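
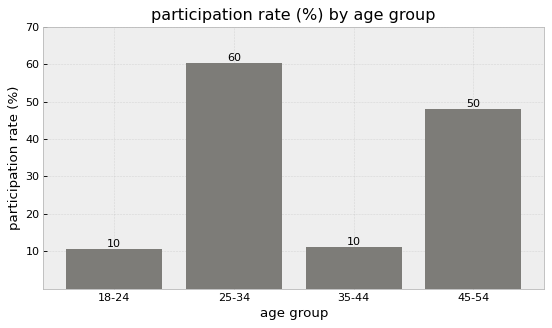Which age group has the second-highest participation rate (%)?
45-54

Top 3: 25-34 ≈ 60, 45-54 ≈ 50, 35-44 ≈ 10.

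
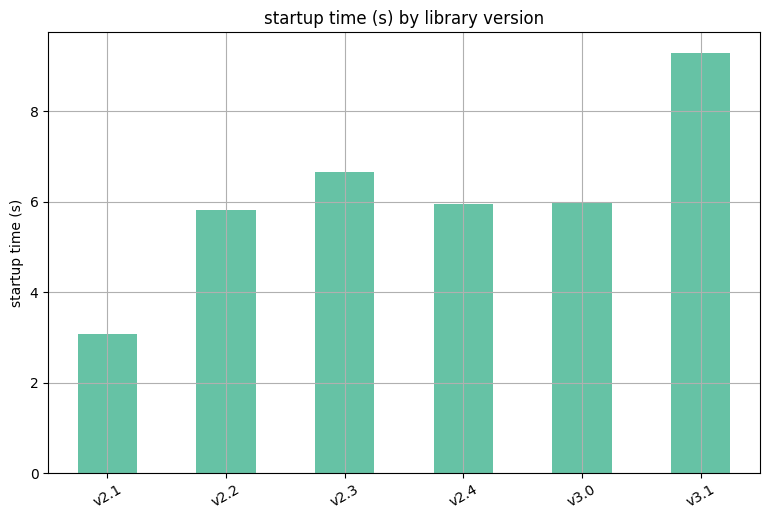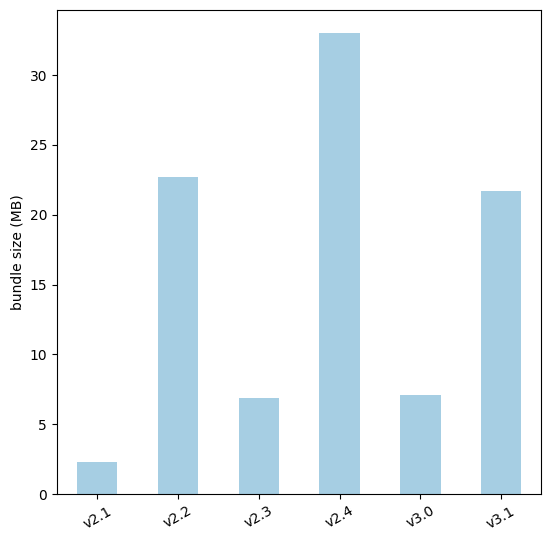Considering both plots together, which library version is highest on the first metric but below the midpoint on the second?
Chart 2 median bundle size (MB) ≈ 15; below-median library versions: v2.1, v2.3, v3.0. Among those, v2.3 has the highest startup time (s) (≈ 7).

v2.3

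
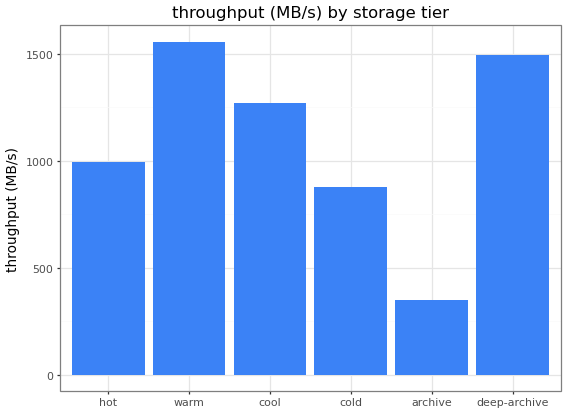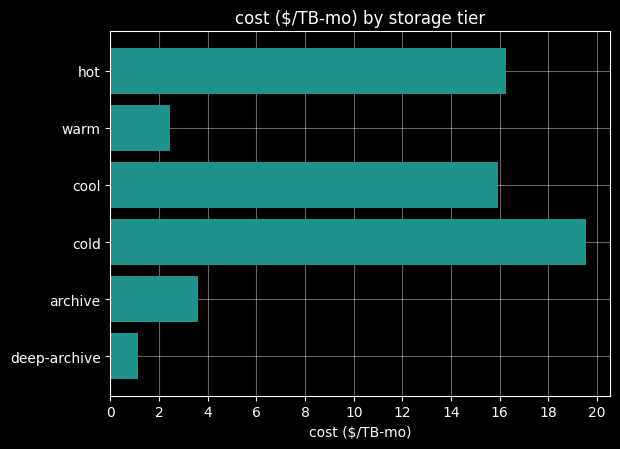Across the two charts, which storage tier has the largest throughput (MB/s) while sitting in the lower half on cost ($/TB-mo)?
warm

Chart 2 median cost ($/TB-mo) ≈ 10; below-median storage tiers: warm, archive, deep-archive. Among those, warm has the highest throughput (MB/s) (≈ 1600).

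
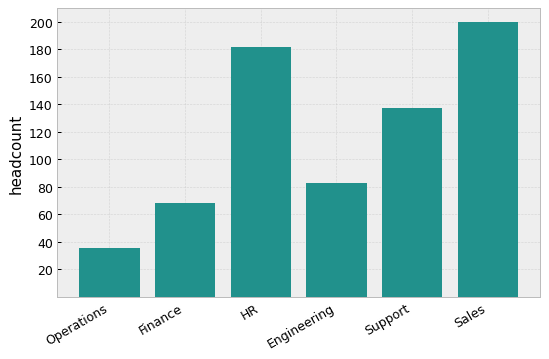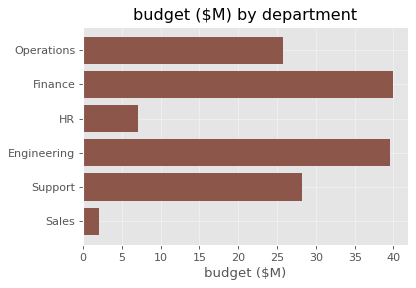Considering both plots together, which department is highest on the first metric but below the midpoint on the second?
Sales

Chart 2 median budget ($M) ≈ 25; below-median departments: Operations, HR, Sales. Among those, Sales has the highest headcount (≈ 200).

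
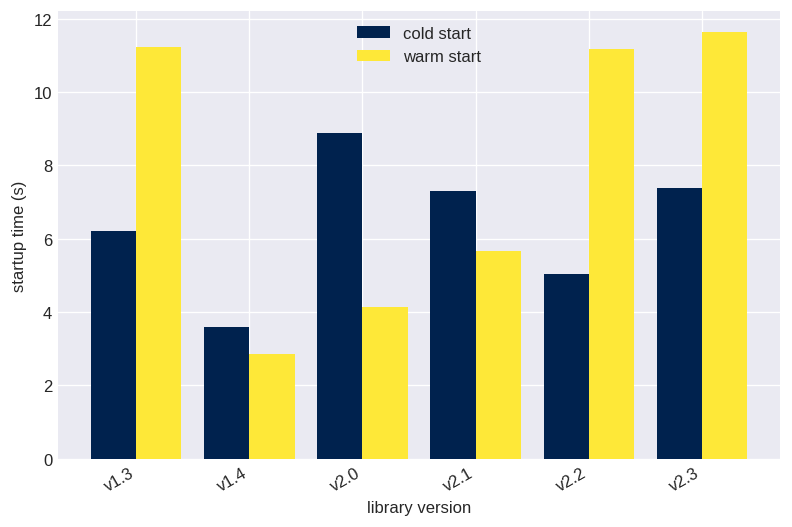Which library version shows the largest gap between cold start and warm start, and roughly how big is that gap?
v2.2: cold start ≈ 5, warm start ≈ 11 → gap ≈ 6. Next-largest (v1.3) is only ≈ 5.

v2.2, ≈ 6 s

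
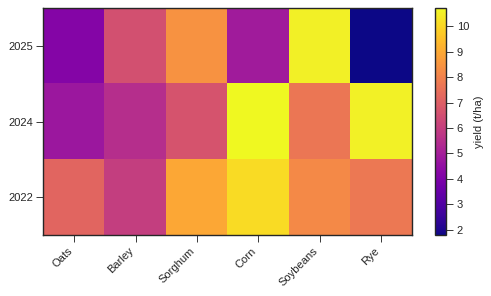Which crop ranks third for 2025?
Top 4 for 2025: Soybeans ≈ 11, Sorghum ≈ 8, Barley ≈ 7, Corn ≈ 5.

Barley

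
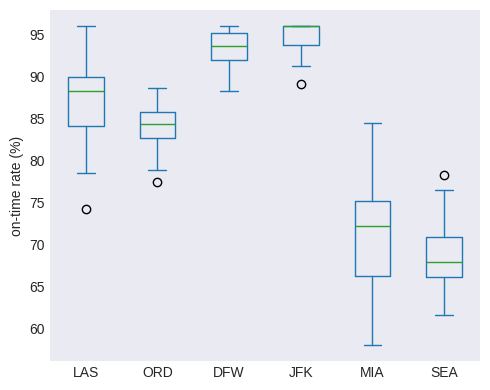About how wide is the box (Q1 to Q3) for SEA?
≈ 5

Q3 ≈ 70, Q1 ≈ 65; IQR ≈ 5.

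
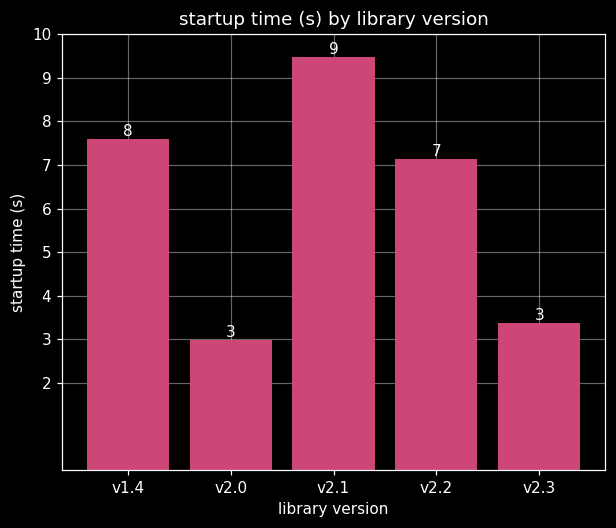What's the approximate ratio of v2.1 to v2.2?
≈ 1.29×

v2.1 ≈ 9, v2.2 ≈ 7; 9/7 ≈ 1.29.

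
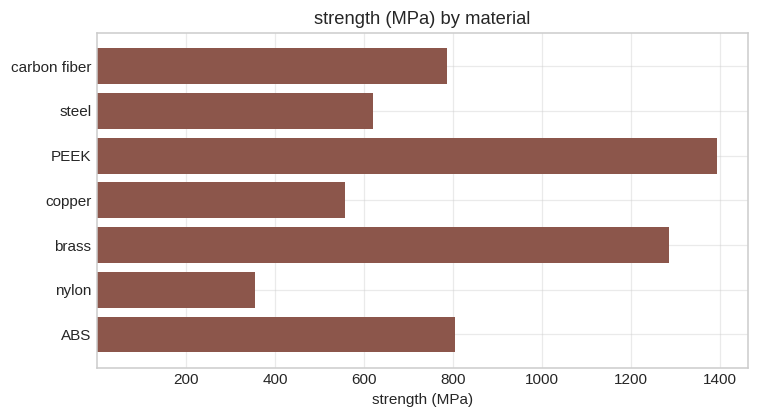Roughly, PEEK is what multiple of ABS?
≈ 1.75×

PEEK ≈ 1400, ABS ≈ 800; 1400/800 ≈ 1.75.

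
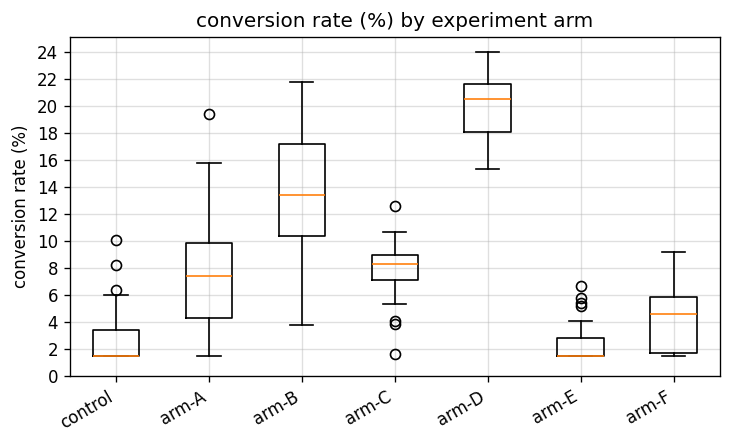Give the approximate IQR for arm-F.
≈ 4

Q3 ≈ 6, Q1 ≈ 2; IQR ≈ 4.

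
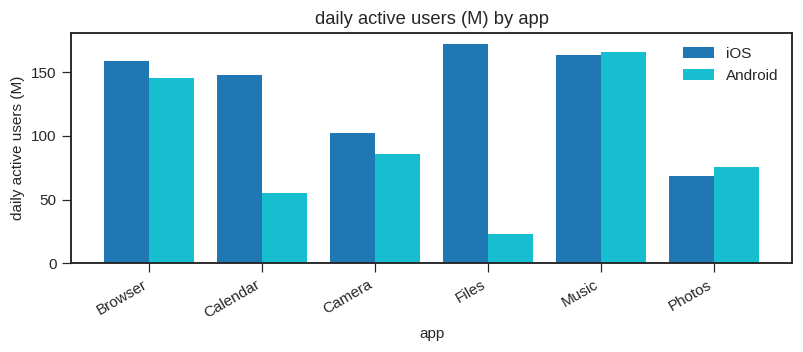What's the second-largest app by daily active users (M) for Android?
Top 3 for Android: Music ≈ 160, Browser ≈ 140, Camera ≈ 80.

Browser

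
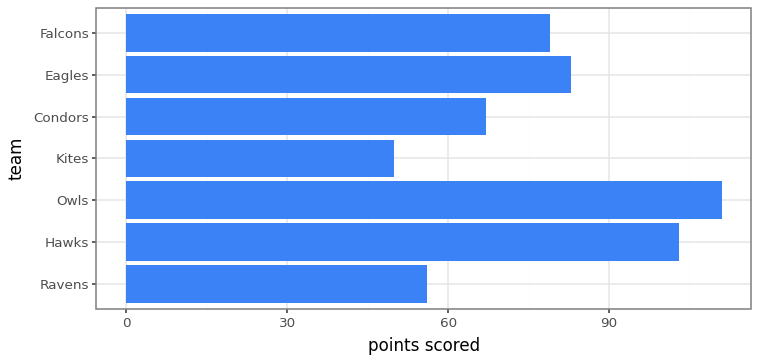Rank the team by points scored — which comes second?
Hawks

Top 3: Owls ≈ 110, Hawks ≈ 100, Eagles ≈ 80.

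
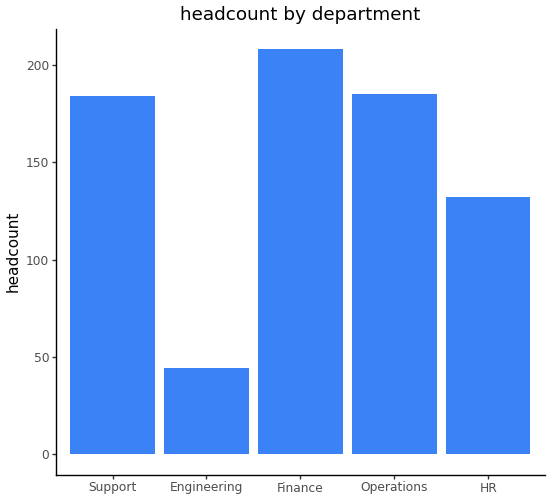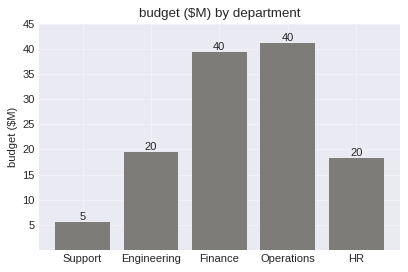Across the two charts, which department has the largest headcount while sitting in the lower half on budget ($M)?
Chart 2 median budget ($M) ≈ 20; below-median departments: Support, HR. Among those, Support has the highest headcount (≈ 180).

Support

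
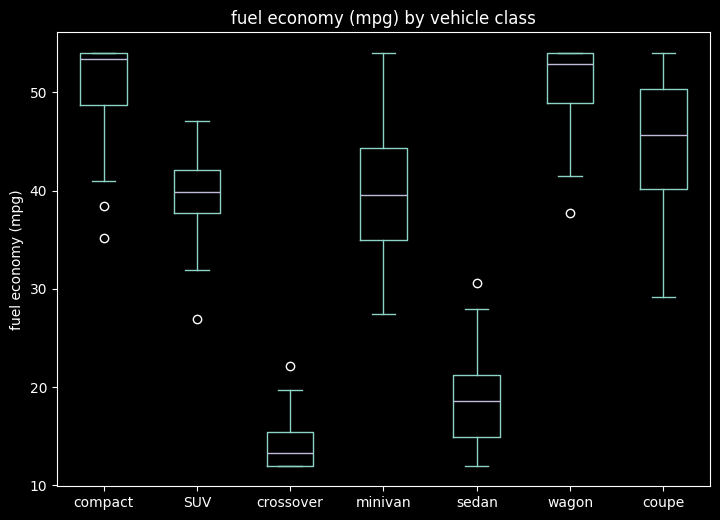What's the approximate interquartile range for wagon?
Q3 ≈ 55, Q1 ≈ 50; IQR ≈ 5.

≈ 5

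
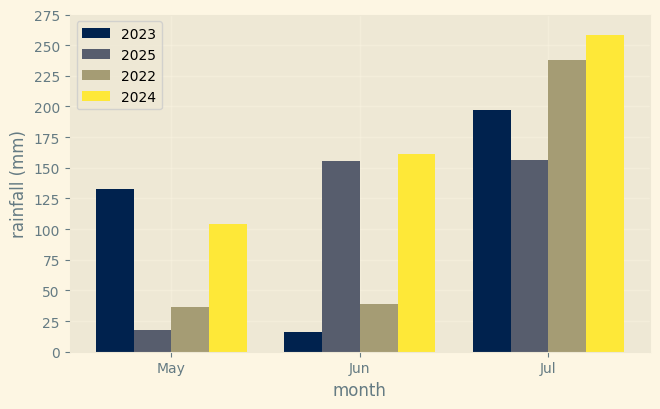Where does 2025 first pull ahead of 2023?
May: 2025 ≈ 25 vs 2023 ≈ 125 (not yet); Jun: 2025 ≈ 150 vs 2023 ≈ 25 (first crossover).

Jun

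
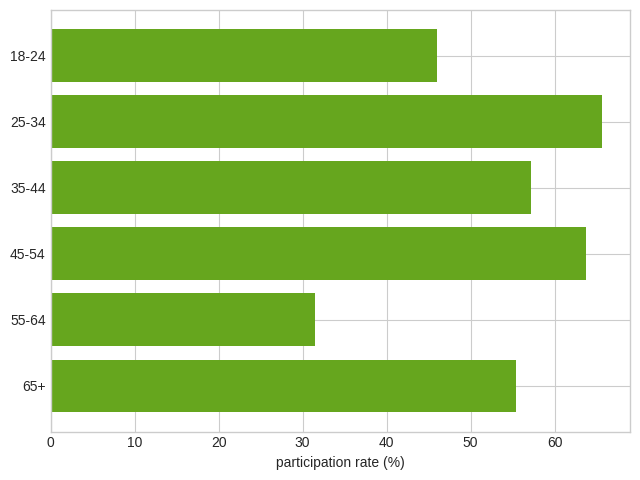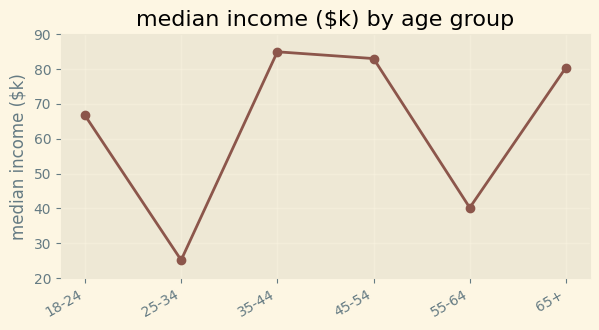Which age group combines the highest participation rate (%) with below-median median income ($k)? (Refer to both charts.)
25-34

Chart 2 median median income ($k) ≈ 70; below-median age groups: 18-24, 25-34, 55-64. Among those, 25-34 has the highest participation rate (%) (≈ 70).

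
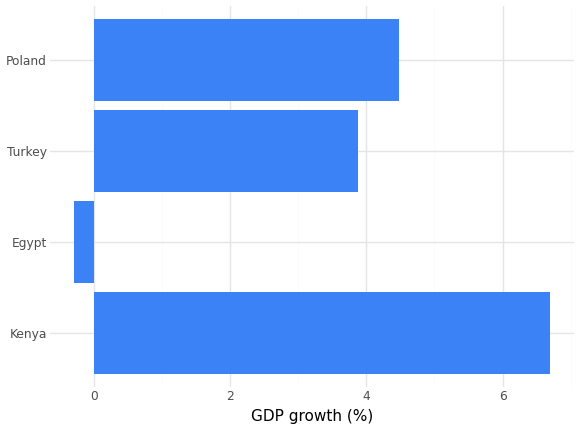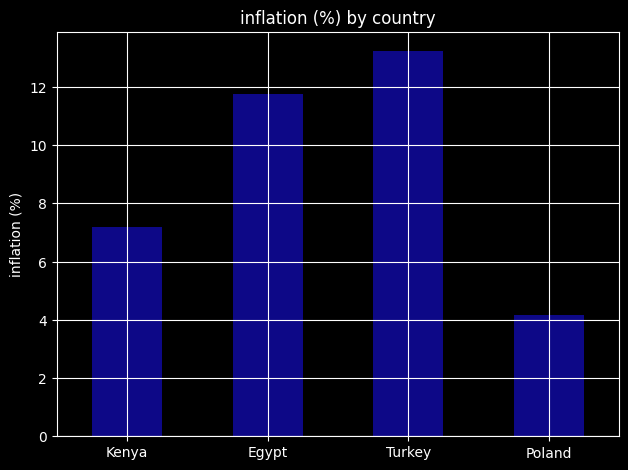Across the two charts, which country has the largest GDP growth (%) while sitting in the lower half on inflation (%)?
Kenya

Chart 2 median inflation (%) ≈ 10; below-median countries: Kenya, Poland. Among those, Kenya has the highest GDP growth (%) (≈ 7).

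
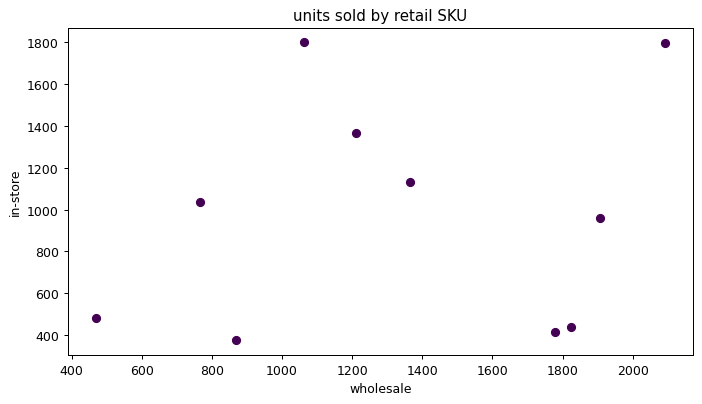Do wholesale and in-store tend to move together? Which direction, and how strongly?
Points are roughly uncorrelated; weak (|r| ≈ 0.2).

no clear correlation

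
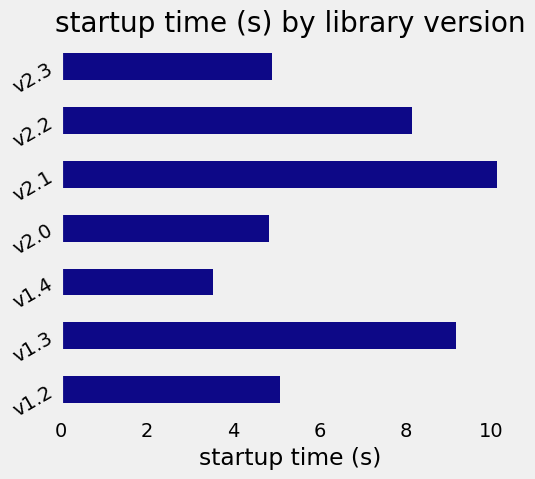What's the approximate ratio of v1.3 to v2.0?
v1.3 ≈ 9, v2.0 ≈ 5; 9/5 ≈ 1.8.

≈ 1.8×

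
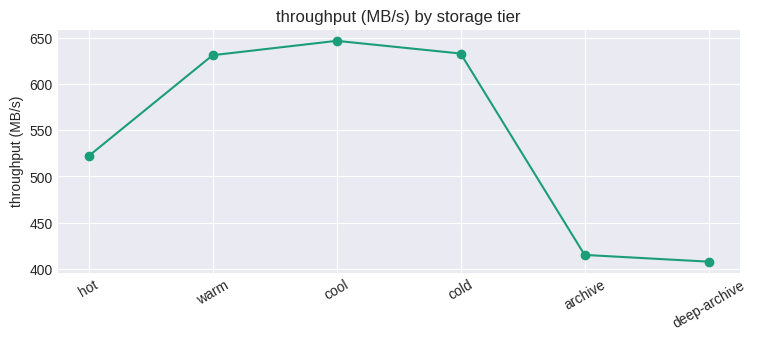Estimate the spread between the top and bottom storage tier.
Max cool ≈ 640, min deep-archive ≈ 400; range ≈ 240.

≈ 240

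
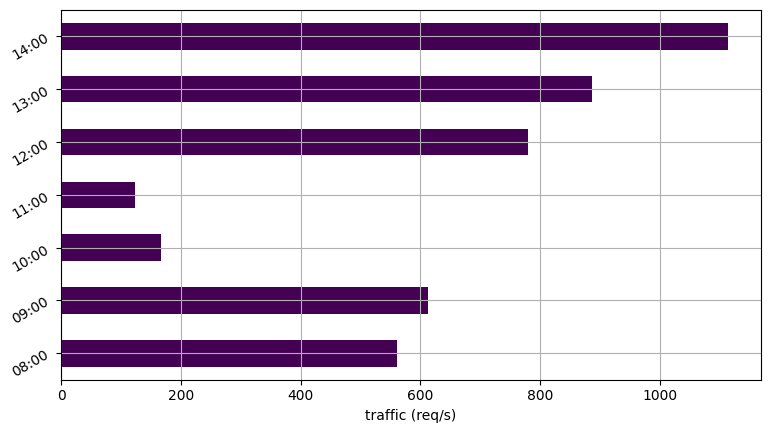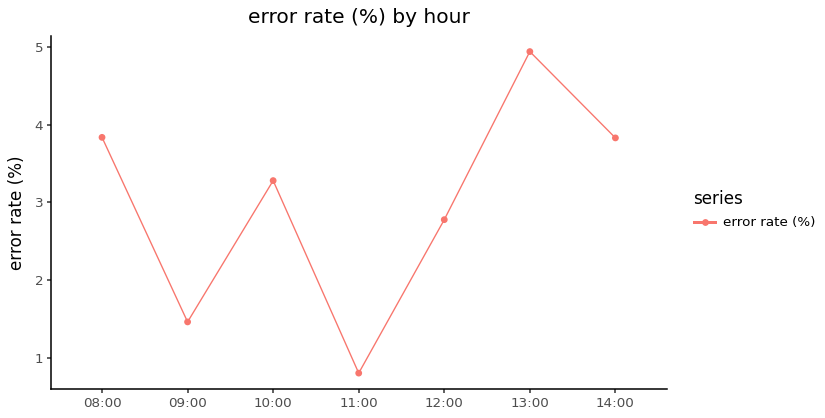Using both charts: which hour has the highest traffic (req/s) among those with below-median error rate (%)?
Chart 2 median error rate (%) ≈ 3.5; below-median hours: 09:00, 11:00, 12:00. Among those, 12:00 has the highest traffic (req/s) (≈ 800).

12:00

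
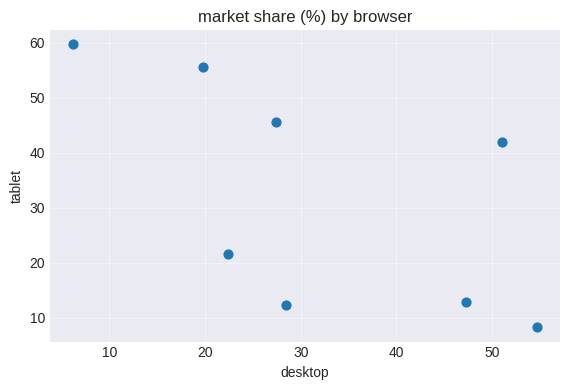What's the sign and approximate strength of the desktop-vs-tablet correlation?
negative, moderate

Points are negatively correlated; moderate (|r| ≈ 0.6).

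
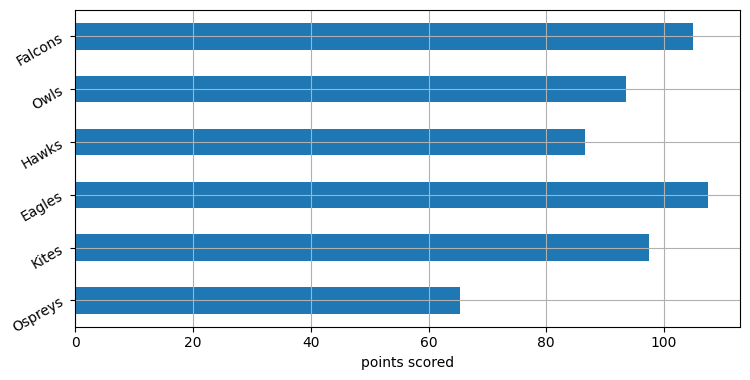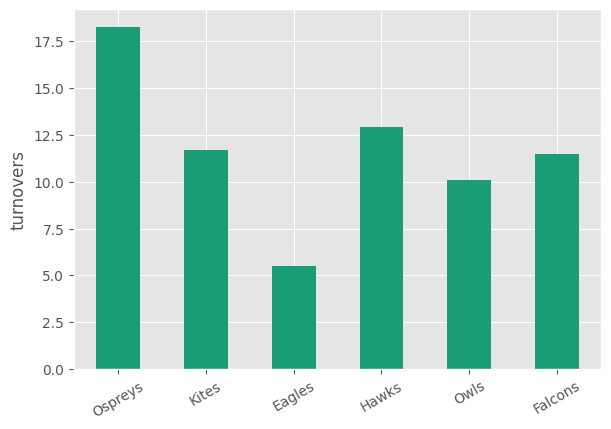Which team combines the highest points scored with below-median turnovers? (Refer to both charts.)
Eagles

Chart 2 median turnovers ≈ 12; below-median teams: Eagles, Owls, Falcons. Among those, Eagles has the highest points scored (≈ 110).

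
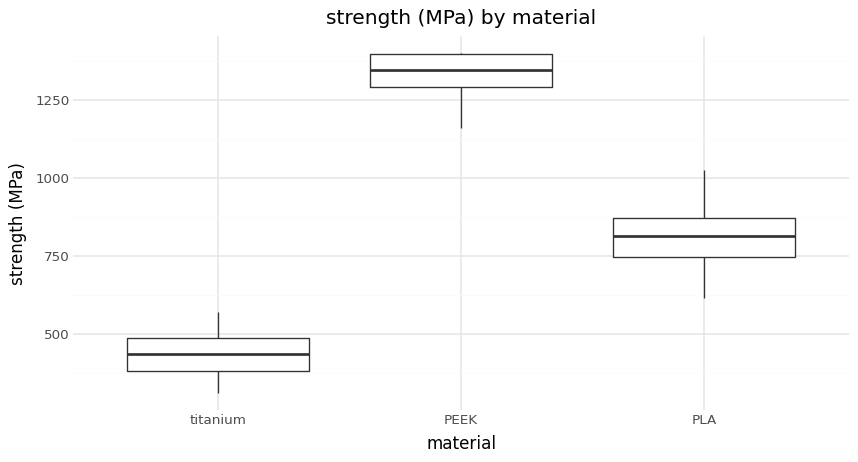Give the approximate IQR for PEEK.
Q3 ≈ 1400, Q1 ≈ 1300; IQR ≈ 100.

≈ 100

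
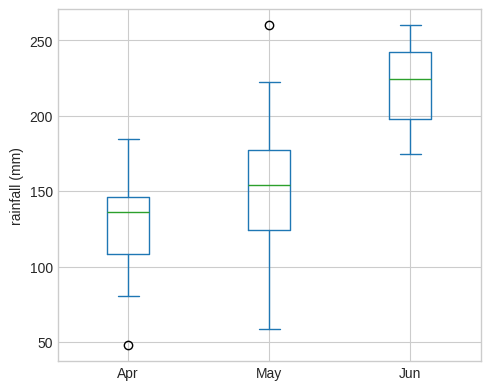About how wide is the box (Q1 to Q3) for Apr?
≈ 40

Q3 ≈ 150, Q1 ≈ 110; IQR ≈ 40.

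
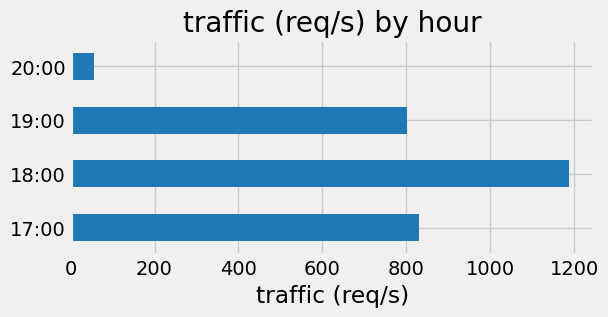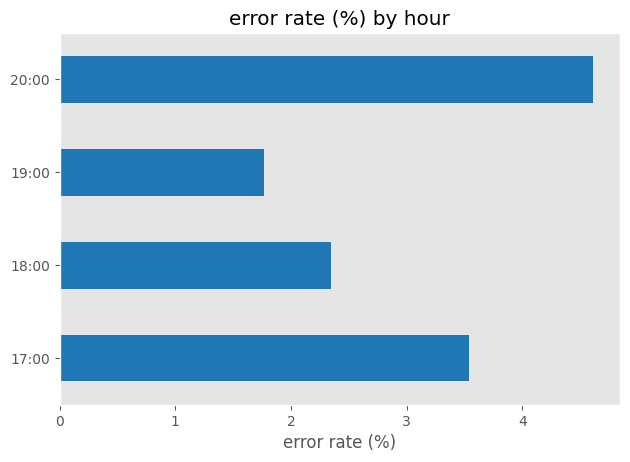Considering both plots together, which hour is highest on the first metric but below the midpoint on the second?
Chart 2 median error rate (%) ≈ 3; below-median hours: 18:00, 19:00. Among those, 18:00 has the highest traffic (req/s) (≈ 1200).

18:00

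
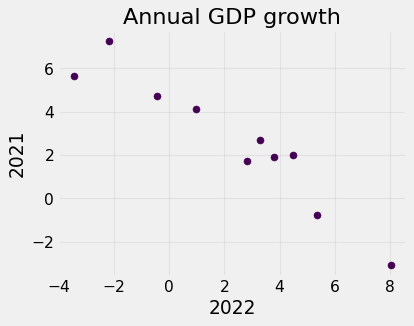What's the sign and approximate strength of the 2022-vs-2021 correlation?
negative, strong

Points are negatively correlated; strong (|r| ≈ 0.9).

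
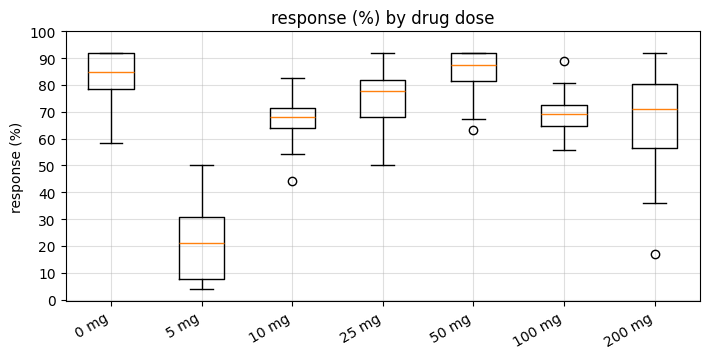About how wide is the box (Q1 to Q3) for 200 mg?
Q3 ≈ 80, Q1 ≈ 60; IQR ≈ 20.

≈ 20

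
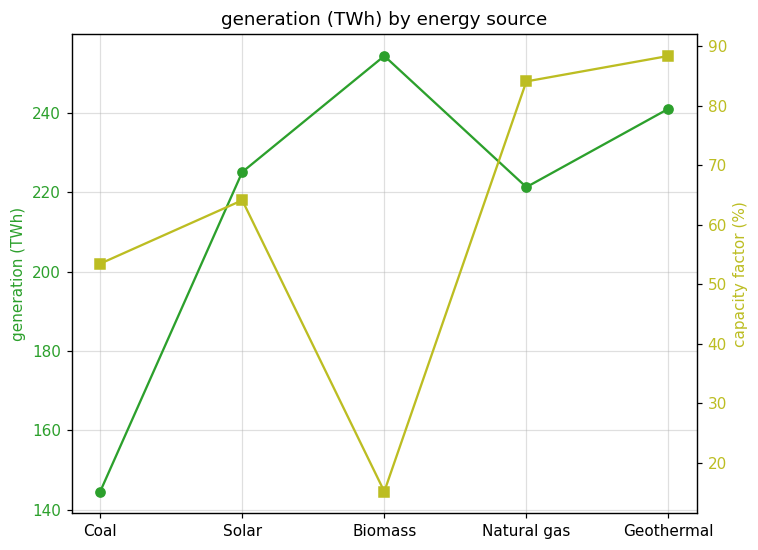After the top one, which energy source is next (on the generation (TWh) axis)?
Top 3 (on the generation (TWh) axis): Biomass ≈ 250, Geothermal ≈ 240, Solar ≈ 230.

Geothermal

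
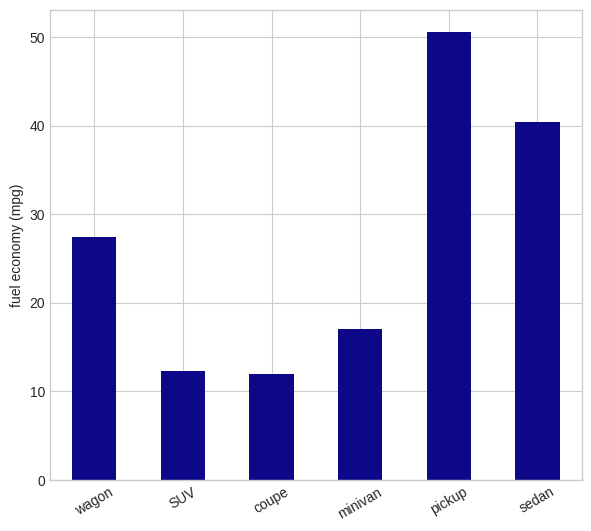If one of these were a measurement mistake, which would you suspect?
pickup ≈ 50; the rest sit between ≈ 10 and ≈ 40.

pickup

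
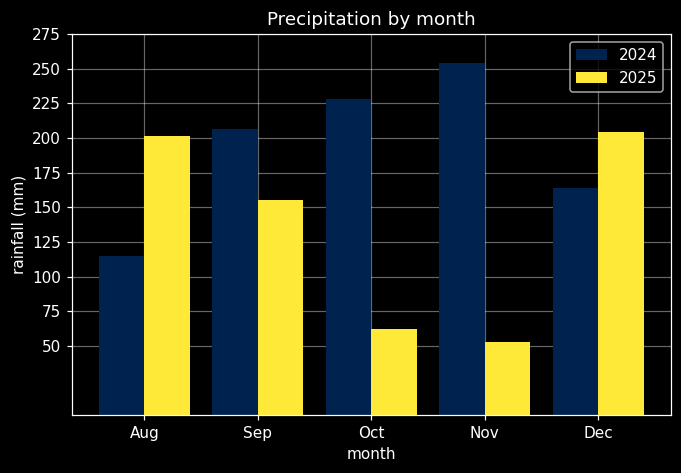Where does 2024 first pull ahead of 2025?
Aug: 2024 ≈ 125 vs 2025 ≈ 200 (not yet); Sep: 2024 ≈ 200 vs 2025 ≈ 150 (first crossover).

Sep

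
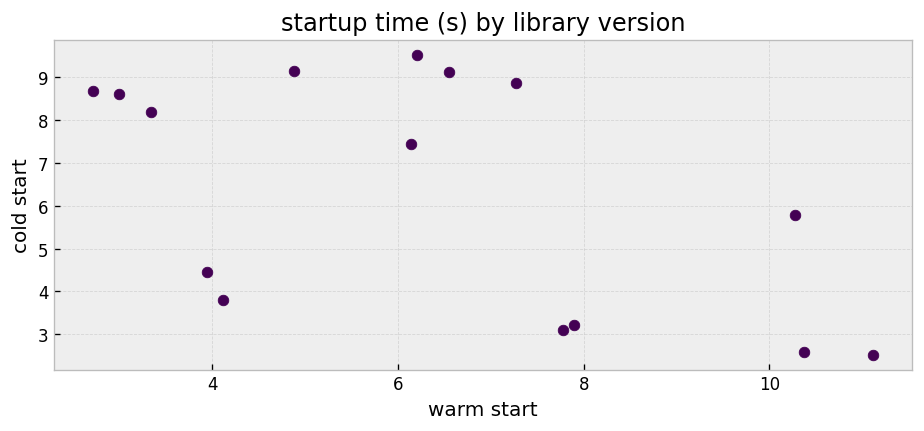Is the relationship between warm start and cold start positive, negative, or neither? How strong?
Points are negatively correlated; moderate (|r| ≈ 0.5).

negative, moderate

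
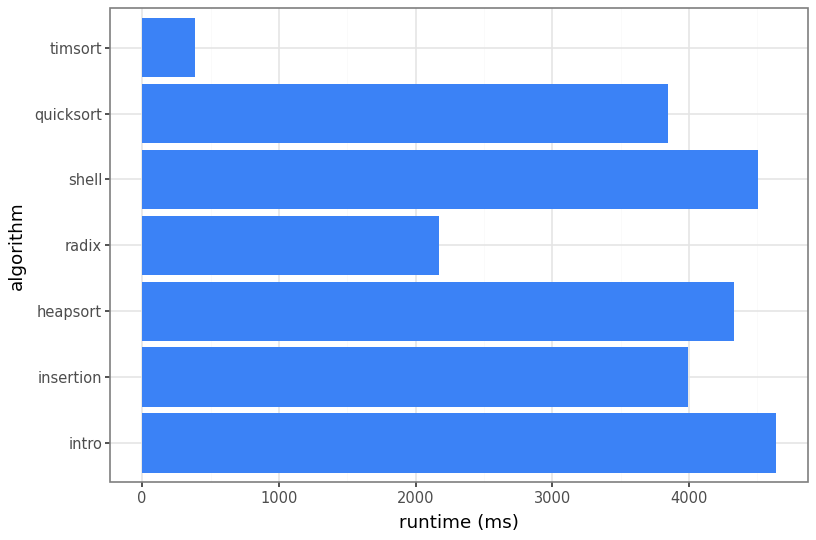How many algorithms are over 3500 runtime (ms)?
5

Above 3500: intro, insertion, heapsort, shell, quicksort.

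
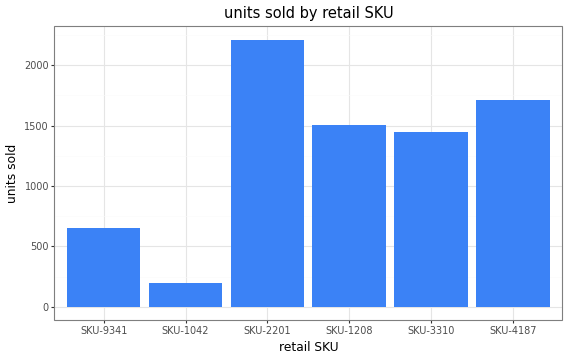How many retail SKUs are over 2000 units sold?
Above 2000: SKU-2201.

1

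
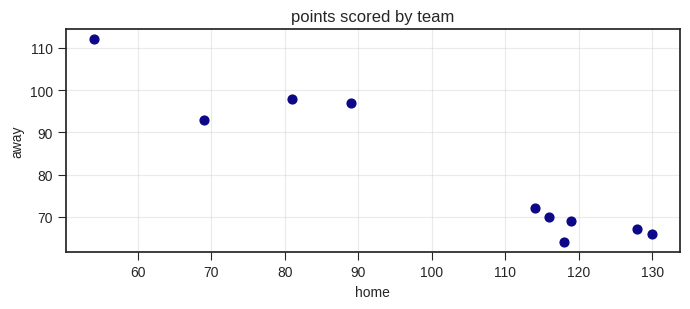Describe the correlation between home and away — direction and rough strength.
Points are negatively correlated; strong (|r| ≈ 1.0).

negative, strong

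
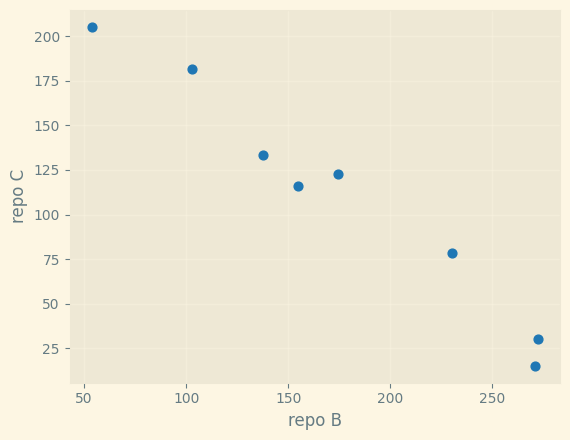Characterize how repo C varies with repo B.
negative, strong

Points are negatively correlated; strong (|r| ≈ 1.0).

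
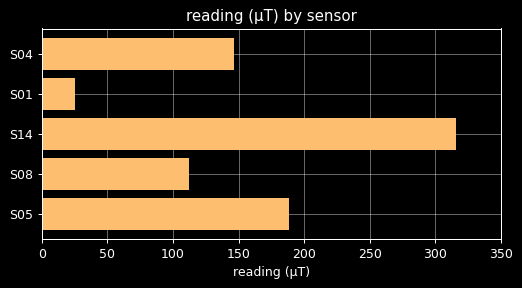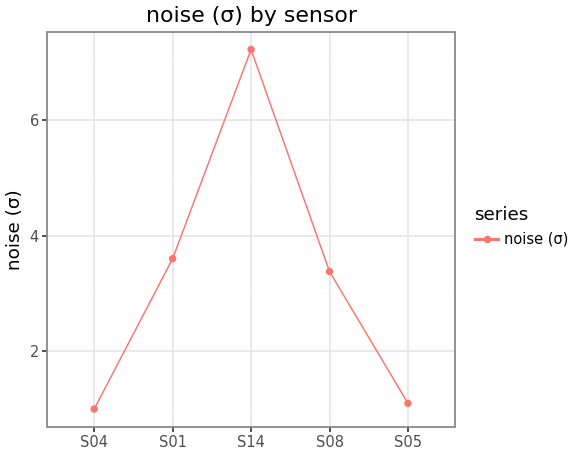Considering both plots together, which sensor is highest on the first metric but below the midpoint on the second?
S05

Chart 2 median noise (σ) ≈ 3; below-median sensors: S04, S05. Among those, S05 has the highest reading (µT) (≈ 200).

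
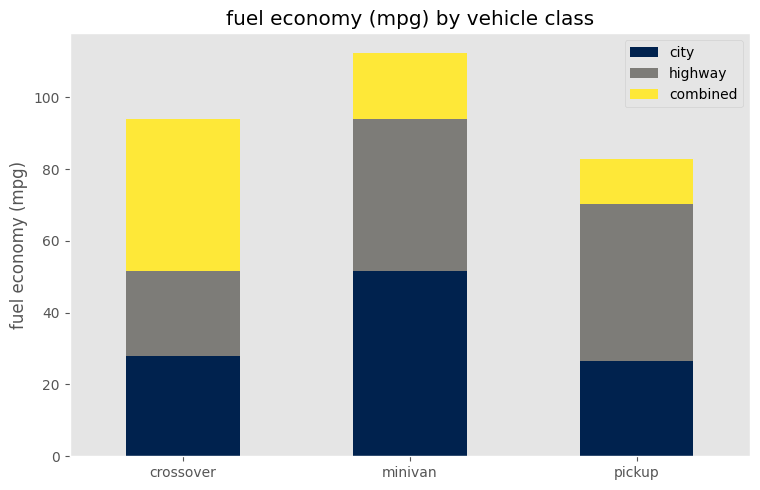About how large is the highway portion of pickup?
highway top ≈ 70, bottom ≈ 30; segment ≈ 40.

≈ 40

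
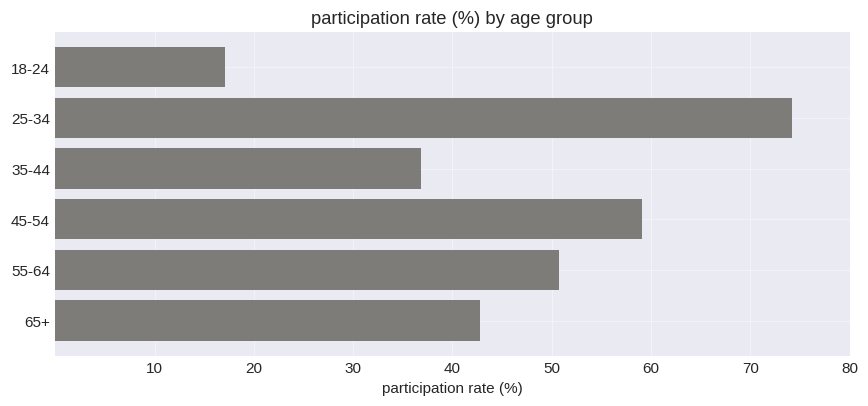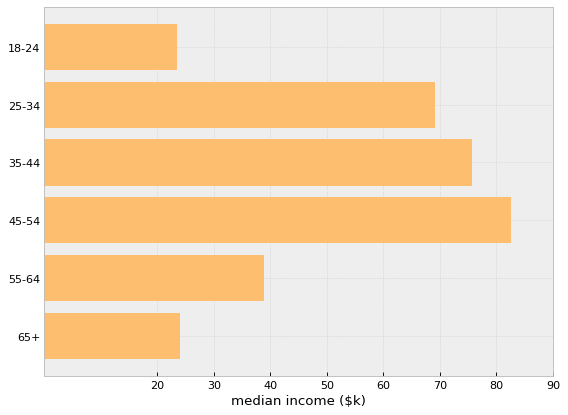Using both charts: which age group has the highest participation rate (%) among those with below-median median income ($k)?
Chart 2 median median income ($k) ≈ 50; below-median age groups: 18-24, 55-64, 65+. Among those, 55-64 has the highest participation rate (%) (≈ 50).

55-64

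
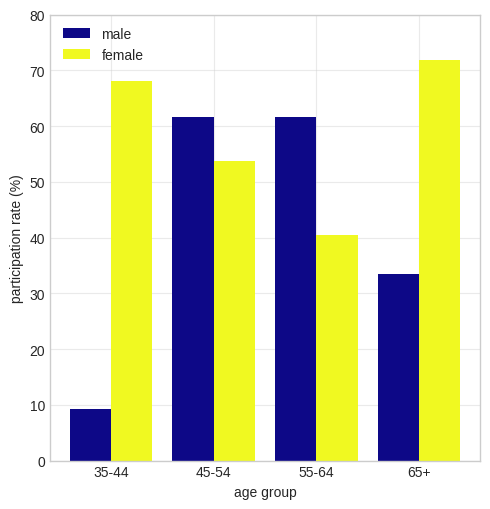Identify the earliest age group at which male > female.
45-54

35-44: male ≈ 10 vs female ≈ 70 (not yet); 45-54: male ≈ 60 vs female ≈ 50 (first crossover).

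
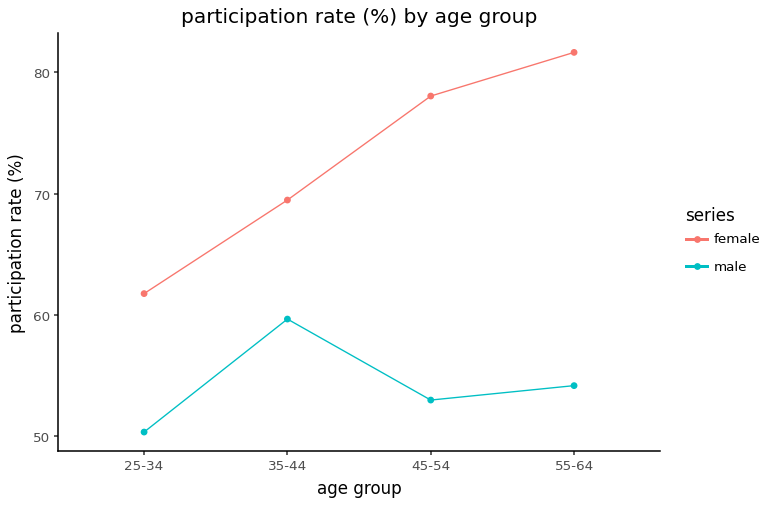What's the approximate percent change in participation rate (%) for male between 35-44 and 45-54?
35-44 ≈ 60, 45-54 ≈ 55; (55 − 60) / 60 ≈ -8.3%.

≈ -8.3%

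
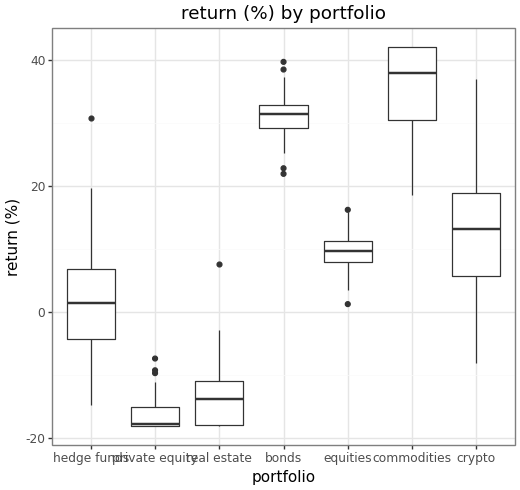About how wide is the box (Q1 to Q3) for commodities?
Q3 ≈ 40, Q1 ≈ 30; IQR ≈ 10.

≈ 10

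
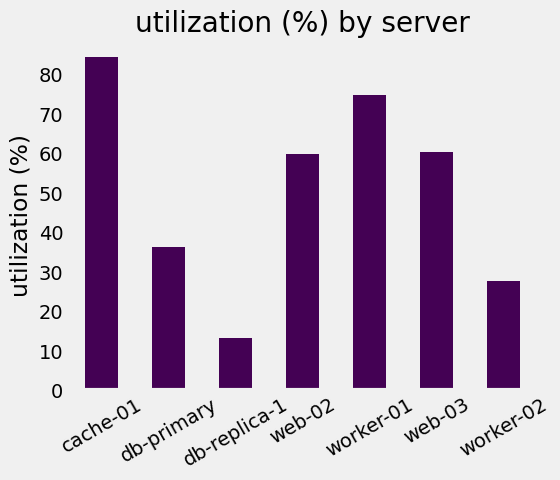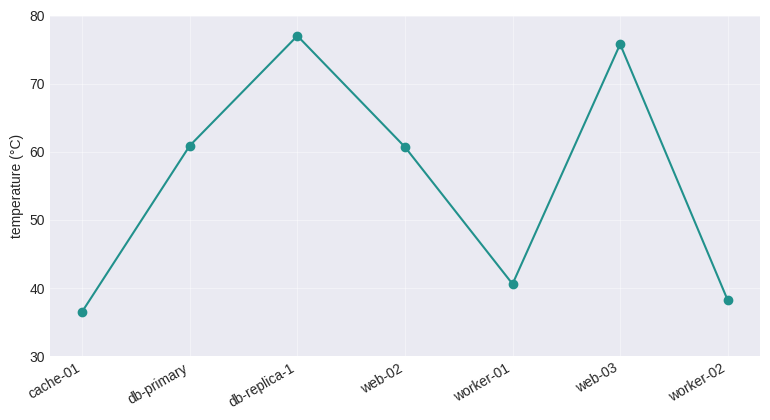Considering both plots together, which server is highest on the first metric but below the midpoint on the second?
Chart 2 median temperature (°C) ≈ 60; below-median servers: cache-01, worker-01, worker-02. Among those, cache-01 has the highest utilization (%) (≈ 80).

cache-01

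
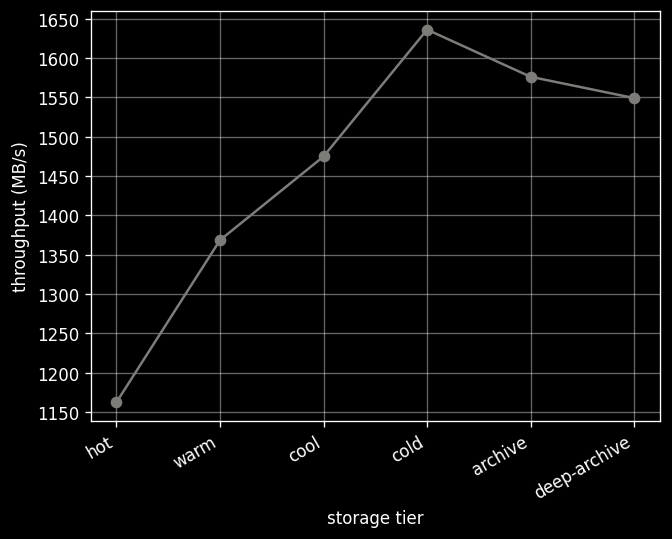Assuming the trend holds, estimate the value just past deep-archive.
Last three: 1650, 1600, 1550 → slope ≈ -50/step → next ≈ 1500.

≈ 1500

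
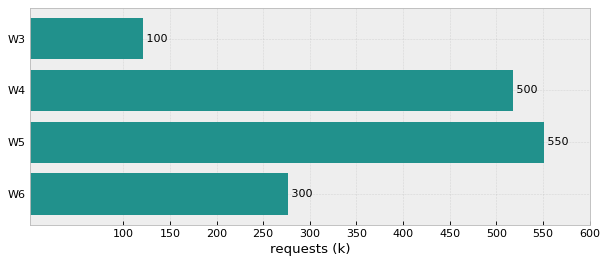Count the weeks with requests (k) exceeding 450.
2

Above 450: W4, W5.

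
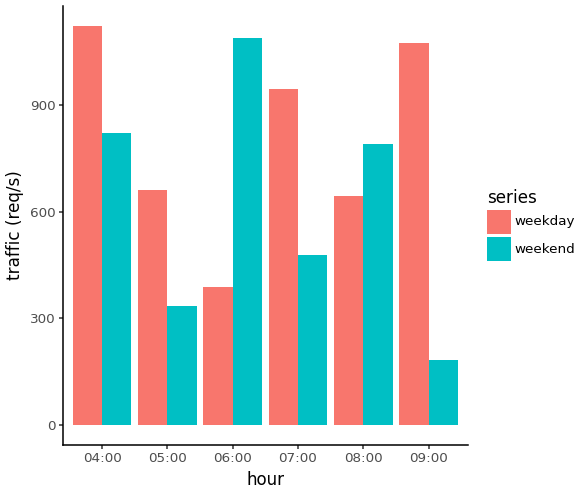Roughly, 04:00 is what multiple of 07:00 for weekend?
04:00 ≈ 800, 07:00 ≈ 500; 800/500 ≈ 1.6.

≈ 1.6×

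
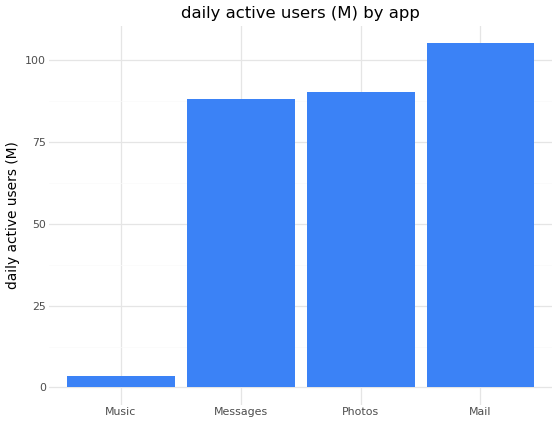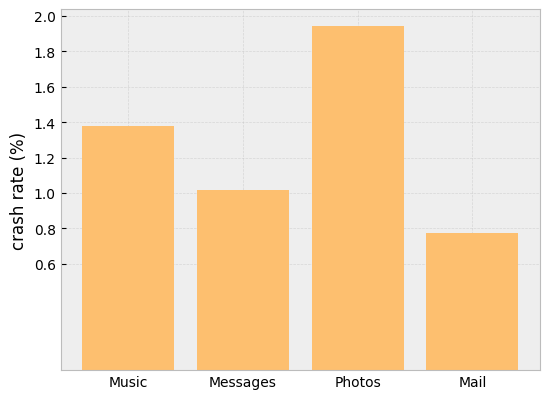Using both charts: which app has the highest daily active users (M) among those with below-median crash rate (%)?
Mail

Chart 2 median crash rate (%) ≈ 1.2; below-median apps: Messages, Mail. Among those, Mail has the highest daily active users (M) (≈ 110).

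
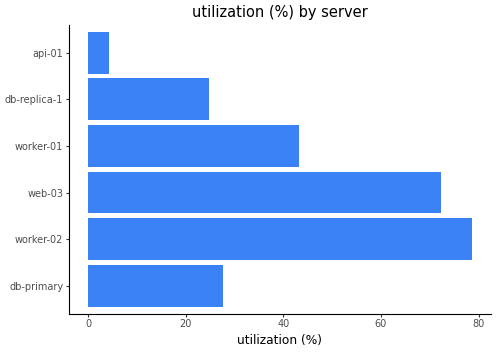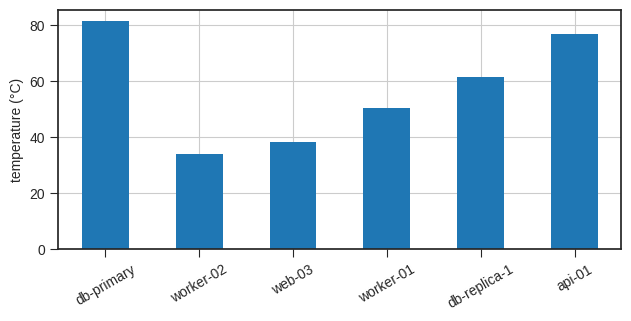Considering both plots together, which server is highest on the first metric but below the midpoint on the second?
Chart 2 median temperature (°C) ≈ 60; below-median servers: worker-02, web-03, worker-01. Among those, worker-02 has the highest utilization (%) (≈ 80).

worker-02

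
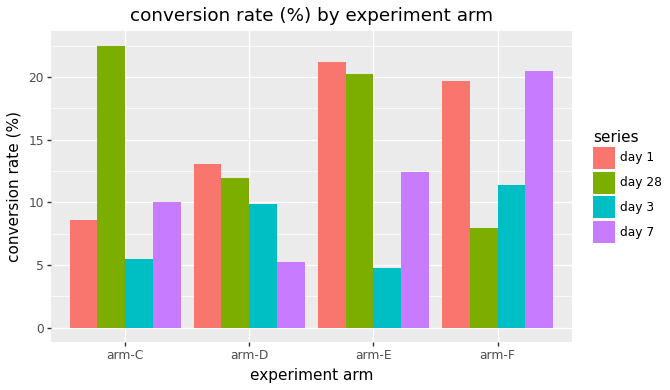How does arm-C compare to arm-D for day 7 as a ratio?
≈ 1.67×

arm-C ≈ 10, arm-D ≈ 6; 10/6 ≈ 1.67.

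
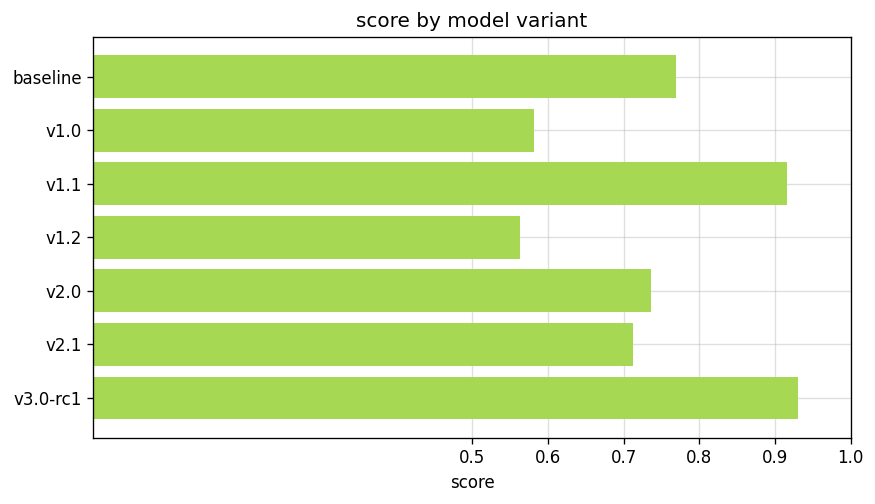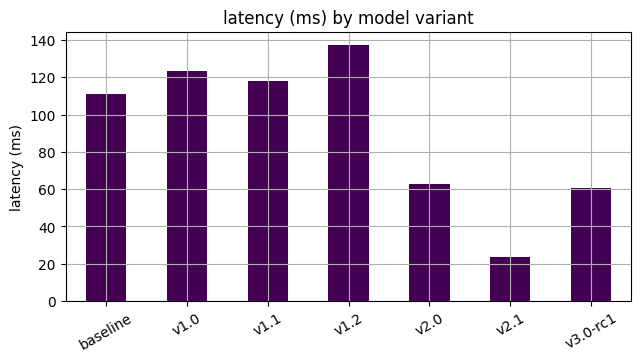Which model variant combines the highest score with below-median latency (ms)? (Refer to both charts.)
v3.0-rc1

Chart 2 median latency (ms) ≈ 120; below-median model variants: v2.0, v2.1, v3.0-rc1. Among those, v3.0-rc1 has the highest score (≈ 0.9).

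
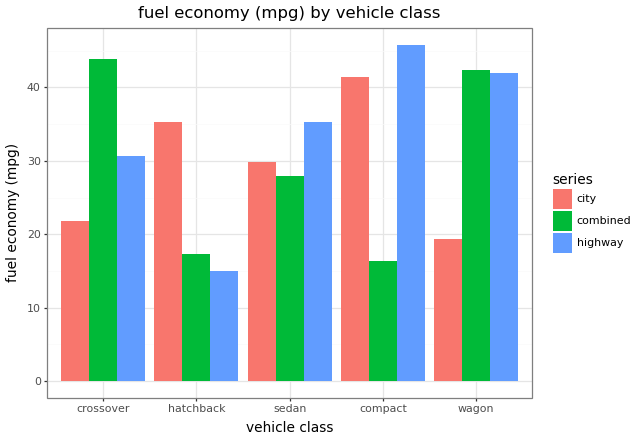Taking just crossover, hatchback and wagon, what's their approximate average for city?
(20 + 35 + 20) / 3 ≈ 25.

≈ 25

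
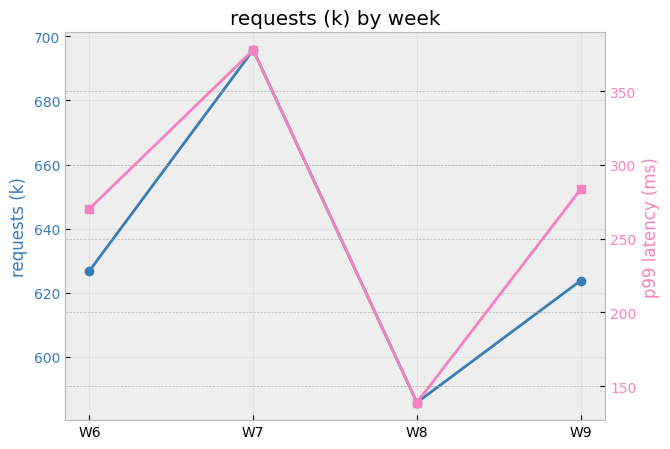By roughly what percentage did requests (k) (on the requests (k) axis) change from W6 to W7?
W6 ≈ 630, W7 ≈ 700; (700 − 630) / 630 ≈ +11.1%.

≈ +11.1%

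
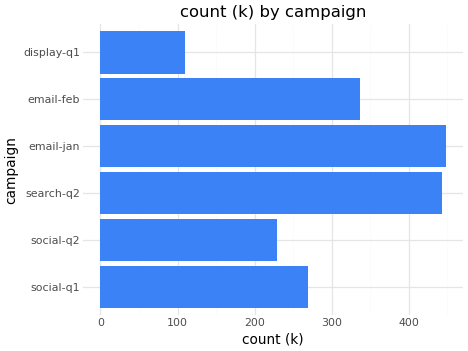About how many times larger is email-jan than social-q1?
≈ 1.8×

email-jan ≈ 450, social-q1 ≈ 250; 450/250 ≈ 1.8.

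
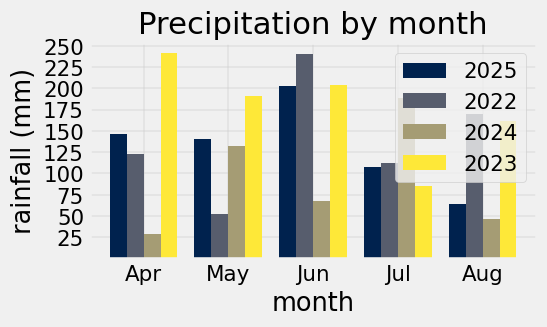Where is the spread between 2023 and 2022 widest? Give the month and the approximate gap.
May, ≈ 150 mm

May: 2023 ≈ 200, 2022 ≈ 50 → gap ≈ 150. Next-largest (Apr) is only ≈ 125.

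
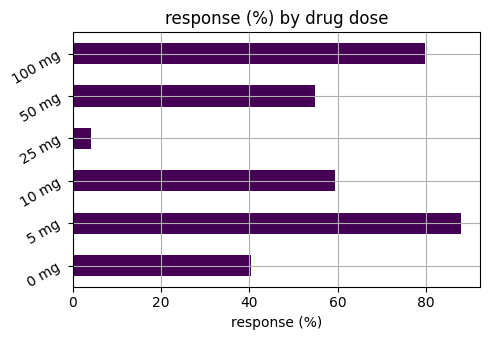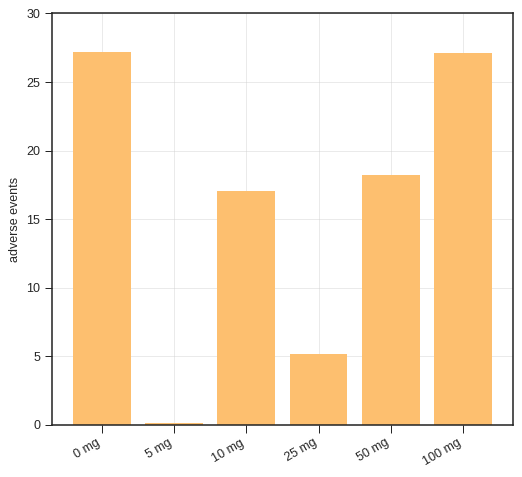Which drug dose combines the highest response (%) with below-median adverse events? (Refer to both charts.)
5 mg

Chart 2 median adverse events ≈ 20; below-median drug doses: 5 mg, 10 mg, 25 mg. Among those, 5 mg has the highest response (%) (≈ 90).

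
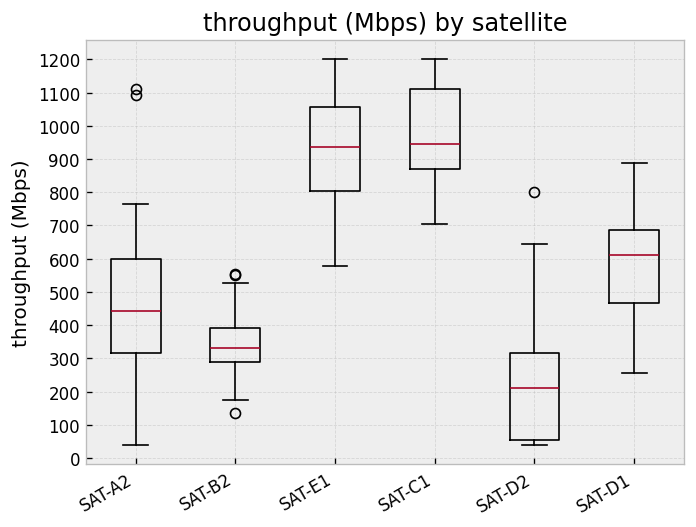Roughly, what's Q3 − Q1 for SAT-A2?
Q3 ≈ 600, Q1 ≈ 300; IQR ≈ 300.

≈ 300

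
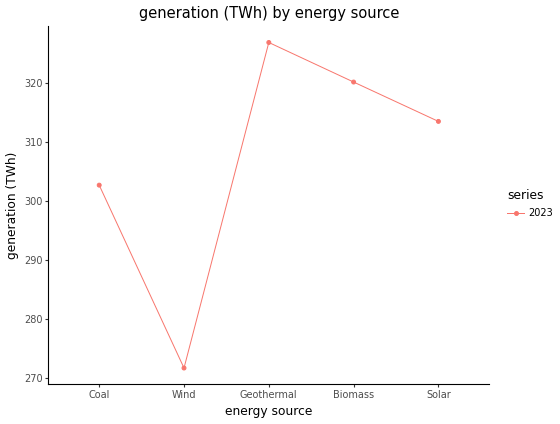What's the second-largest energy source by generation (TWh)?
Biomass

Top 3: Geothermal ≈ 325, Biomass ≈ 320, Solar ≈ 315.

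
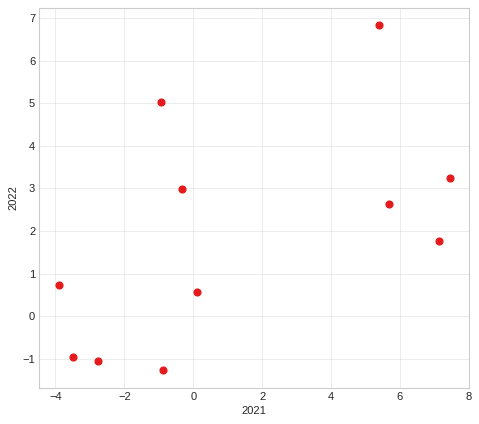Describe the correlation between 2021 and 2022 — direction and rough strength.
Points are positively correlated; moderate (|r| ≈ 0.6).

positive, moderate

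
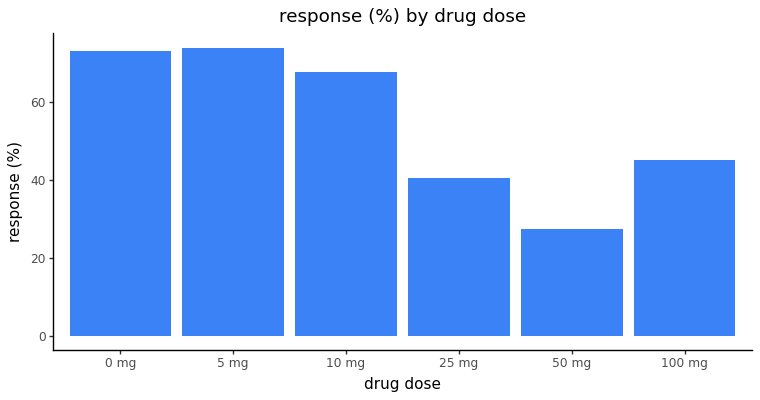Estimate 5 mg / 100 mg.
≈ 1.75×

5 mg ≈ 70, 100 mg ≈ 40; 70/40 ≈ 1.75.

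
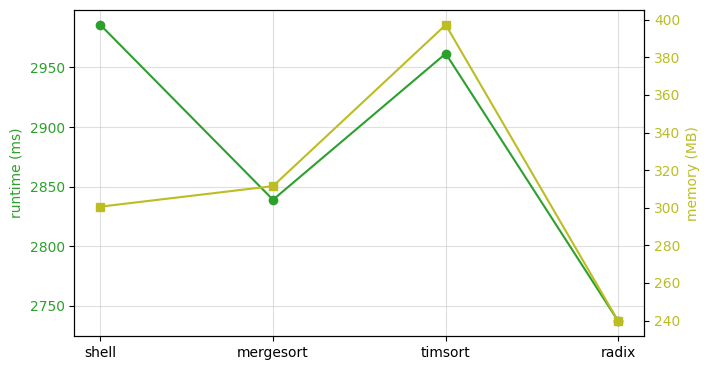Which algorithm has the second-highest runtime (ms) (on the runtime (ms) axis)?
Top 3 (on the runtime (ms) axis): shell ≈ 2975, timsort ≈ 2950, mergesort ≈ 2850.

timsort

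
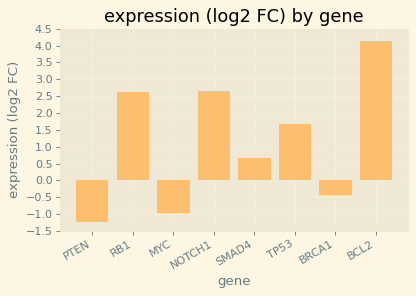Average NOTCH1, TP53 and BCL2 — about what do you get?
≈ 2.67

(2.5 + 1.5 + 4.0) / 3 ≈ 2.67.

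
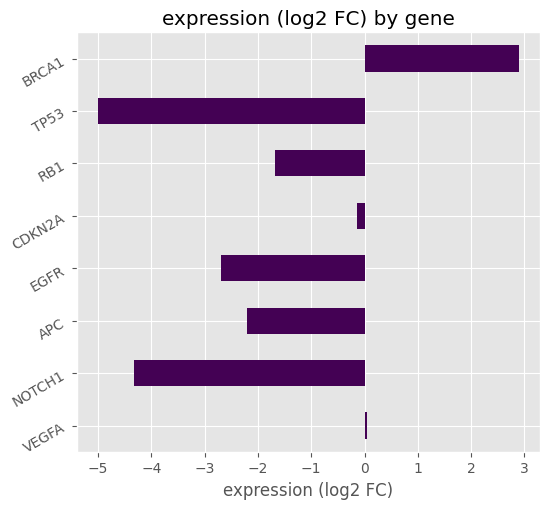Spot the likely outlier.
BRCA1

BRCA1 ≈ 3; the rest sit between ≈ -5 and ≈ 0.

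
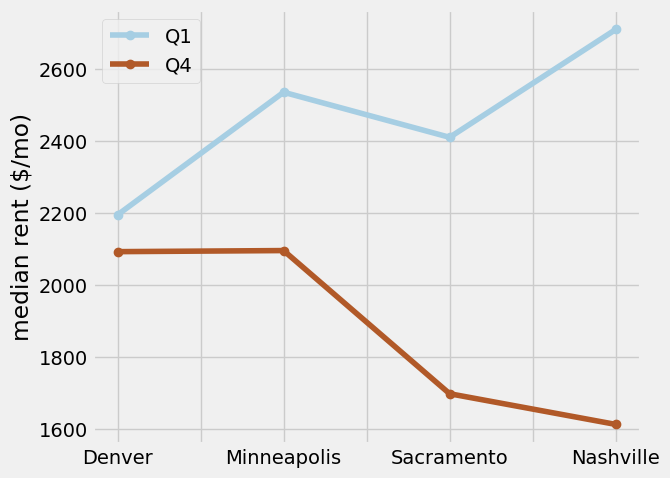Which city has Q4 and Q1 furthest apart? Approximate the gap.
Nashville: Q4 ≈ 1600, Q1 ≈ 2700 → gap ≈ 1100. Next-largest (Sacramento) is only ≈ 700.

Nashville, ≈ 1100 $/mo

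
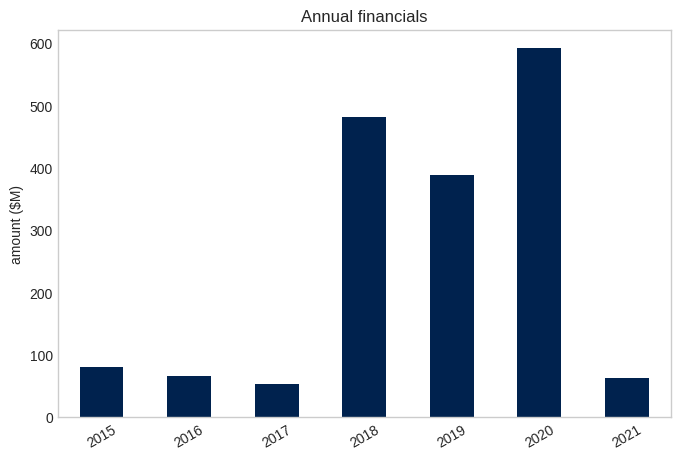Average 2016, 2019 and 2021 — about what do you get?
(50 + 400 + 50) / 3 ≈ 167.

≈ 167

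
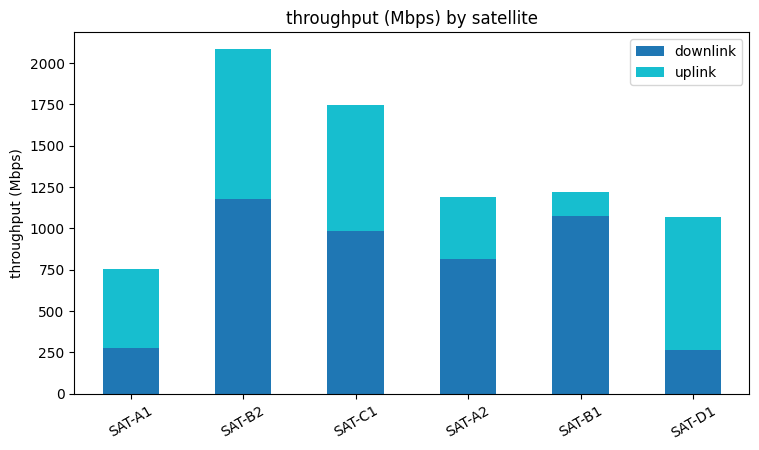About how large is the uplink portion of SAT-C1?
≈ 800

uplink top ≈ 1800, bottom ≈ 1000; segment ≈ 800.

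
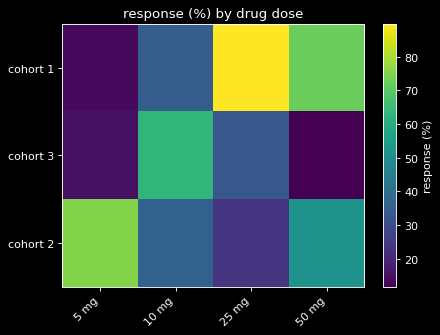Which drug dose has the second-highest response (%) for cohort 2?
Top 3 for cohort 2: 5 mg ≈ 80, 50 mg ≈ 50, 10 mg ≈ 40.

50 mg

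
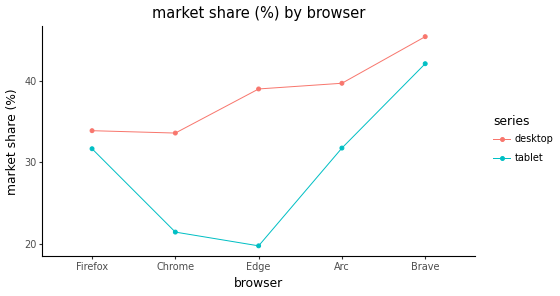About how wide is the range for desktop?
Max Brave ≈ 45, min Chrome ≈ 35; range ≈ 10.

≈ 10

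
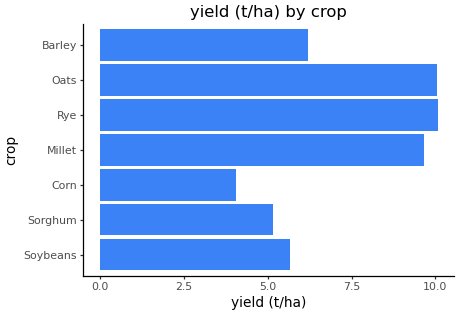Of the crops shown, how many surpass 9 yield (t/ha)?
Above 9: Millet, Rye, Oats.

3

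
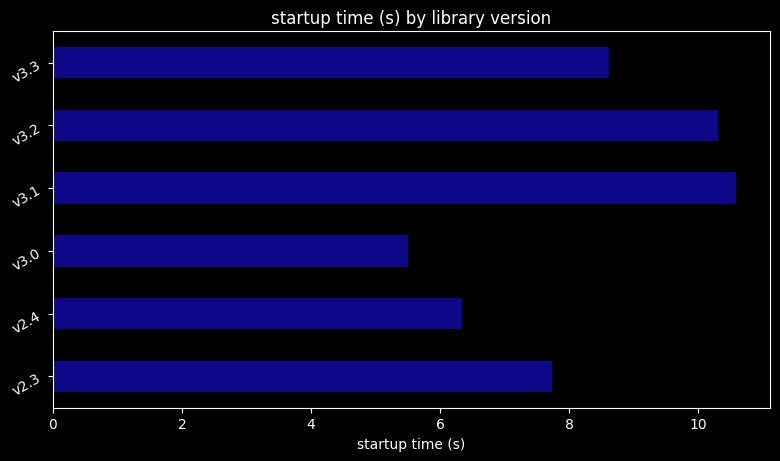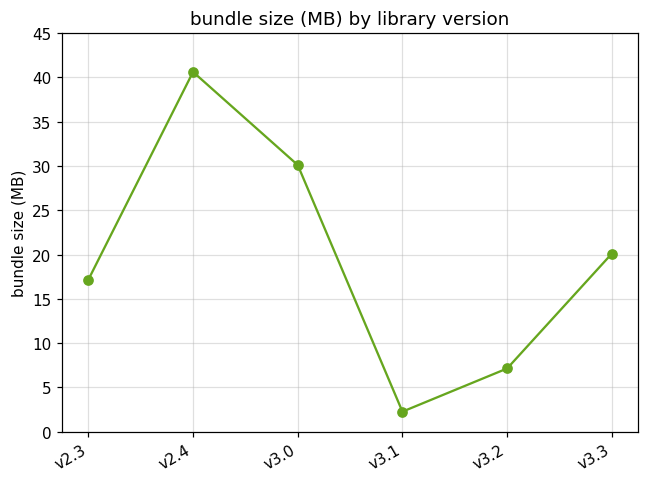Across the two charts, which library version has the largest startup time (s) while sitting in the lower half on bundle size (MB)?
Chart 2 median bundle size (MB) ≈ 20; below-median library versions: v2.3, v3.1, v3.2. Among those, v3.1 has the highest startup time (s) (≈ 11).

v3.1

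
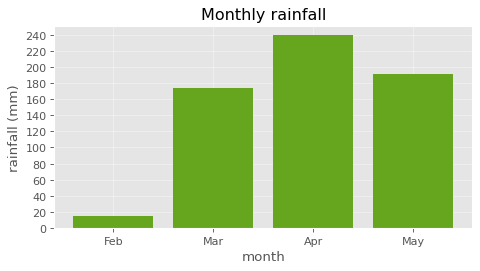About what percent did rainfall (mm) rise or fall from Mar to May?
Mar ≈ 180, May ≈ 200; (200 − 180) / 180 ≈ +11.1%.

≈ +11.1%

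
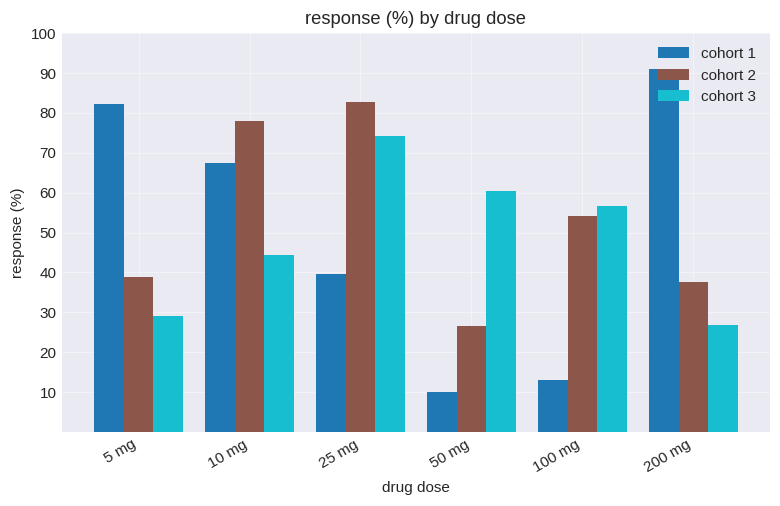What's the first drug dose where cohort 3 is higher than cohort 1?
25 mg

10 mg: cohort 3 ≈ 40 vs cohort 1 ≈ 70 (not yet); 25 mg: cohort 3 ≈ 70 vs cohort 1 ≈ 40 (first crossover).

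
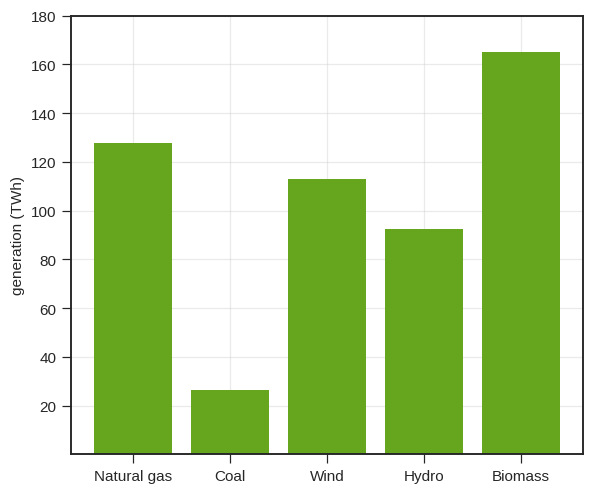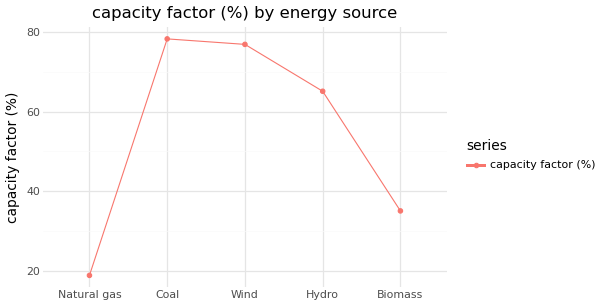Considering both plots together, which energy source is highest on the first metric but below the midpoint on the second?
Biomass

Chart 2 median capacity factor (%) ≈ 70; below-median energy sources: Natural gas, Biomass. Among those, Biomass has the highest generation (TWh) (≈ 160).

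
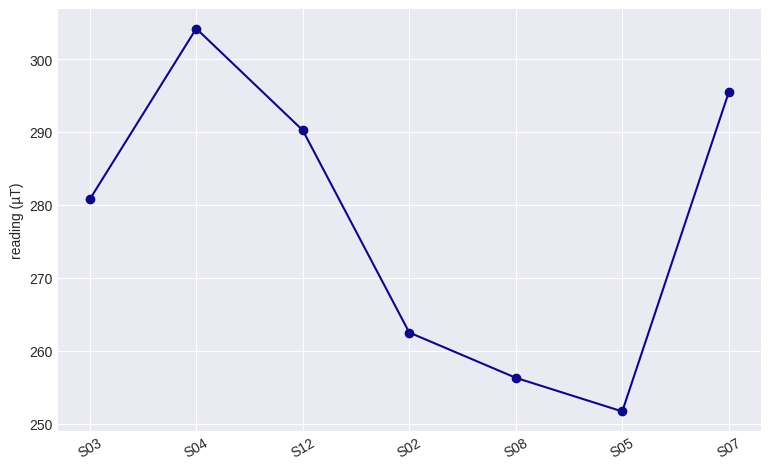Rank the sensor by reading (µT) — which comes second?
Top 3: S04 ≈ 305, S07 ≈ 295, S12 ≈ 290.

S07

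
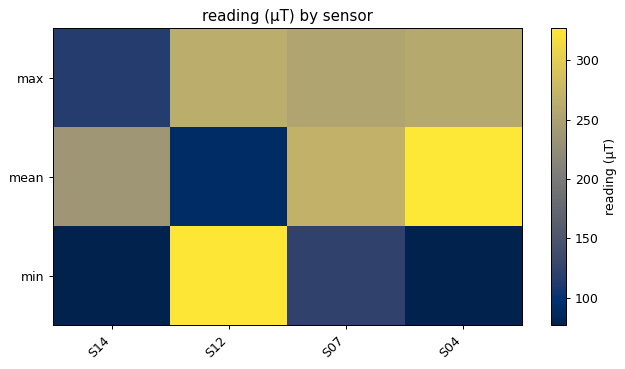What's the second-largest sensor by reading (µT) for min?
S07

Top 3 for min: S12 ≈ 325, S07 ≈ 125, S14 ≈ 75.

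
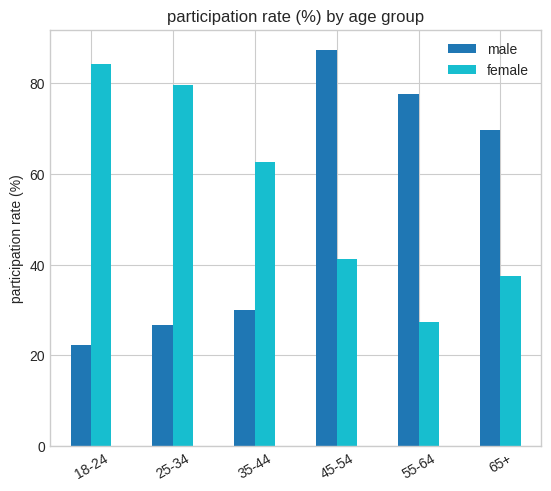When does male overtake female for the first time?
35-44: male ≈ 30 vs female ≈ 60 (not yet); 45-54: male ≈ 90 vs female ≈ 40 (first crossover).

45-54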